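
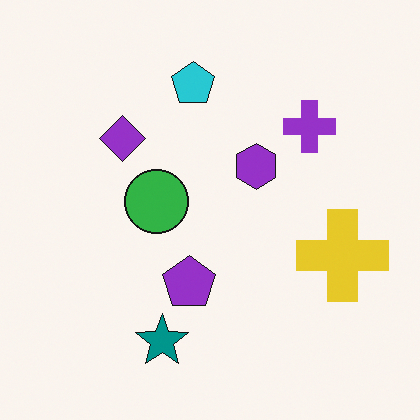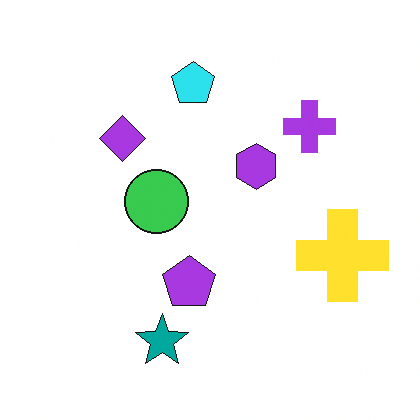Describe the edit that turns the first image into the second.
The image was slightly brightened.

Every pixel — background and shapes alike — is uniformly brightened.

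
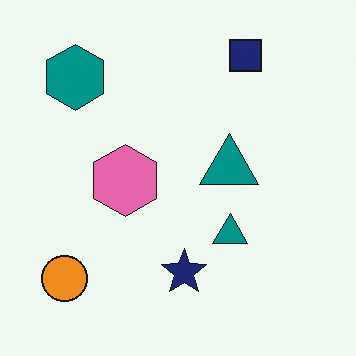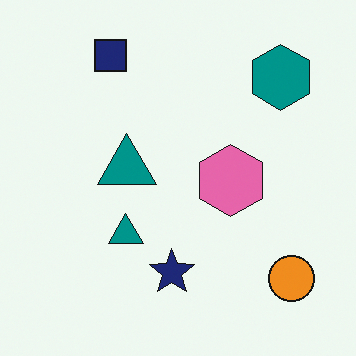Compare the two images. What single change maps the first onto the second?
The image was flipped horizontally (left ↔ right).

The orange circle is in the bottom-left of the first image and the bottom-right of the second — shapes on opposite sides of the vertical midline have swapped in a mirror flip.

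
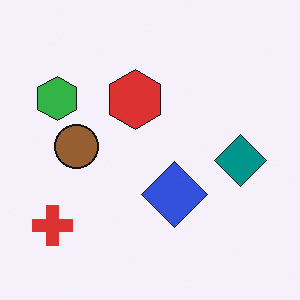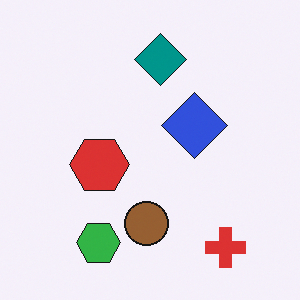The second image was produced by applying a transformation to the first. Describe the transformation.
This is the original image rotated 90° counter-clockwise.

The red cross sits in the bottom-left of the first image and the bottom-right of the second — consistent with a whole-image 90° counter-clockwise rotation.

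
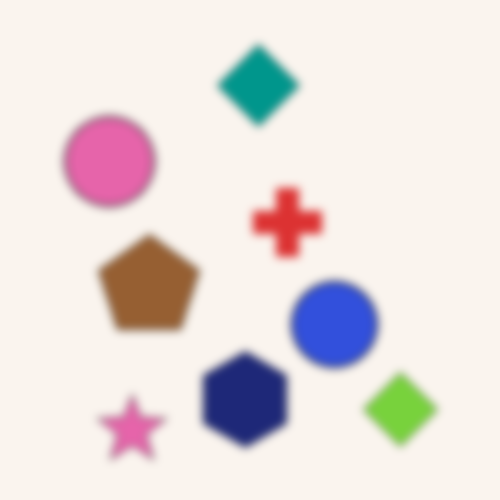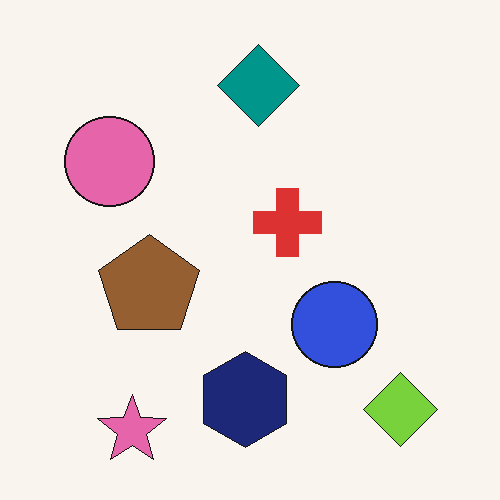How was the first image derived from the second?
This is the original image moderately blurred.

Shape edges and outlines are uniformly softened across the whole image.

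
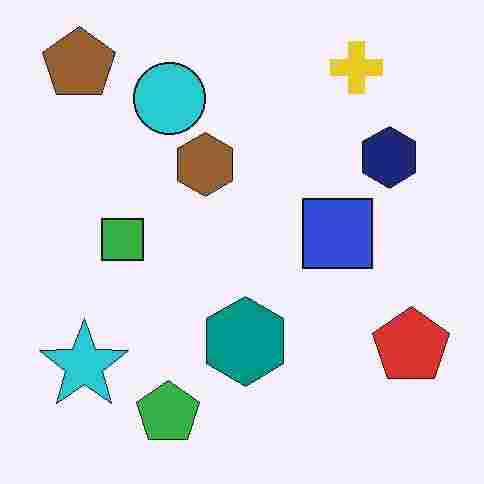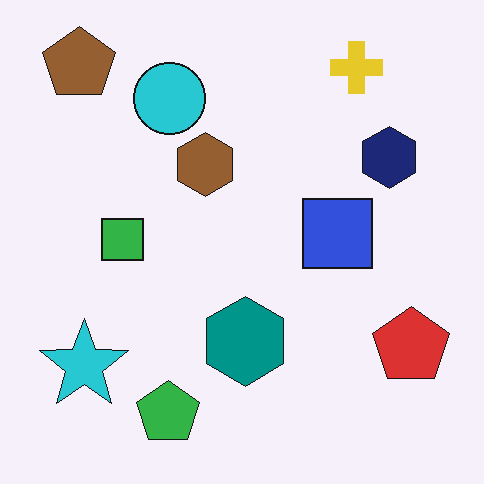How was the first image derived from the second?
Heavily JPEG-compressed with obvious blocking artifacts.

Blocky 8×8 compression artifacts appear around shape edges and the flat background shows ringing — characteristic JPEG degradation.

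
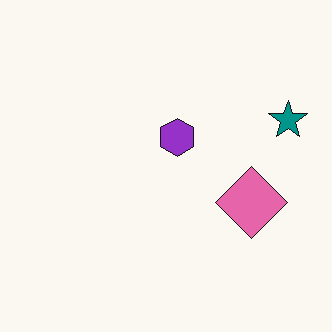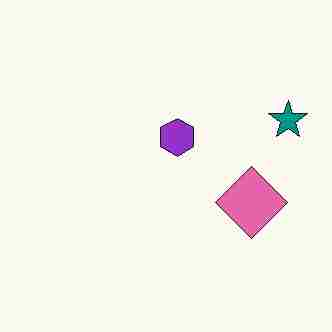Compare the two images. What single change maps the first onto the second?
The image was degraded with heavy JPEG compression.

Blocky 8×8 compression artifacts appear around shape edges and the flat background shows ringing — characteristic JPEG degradation.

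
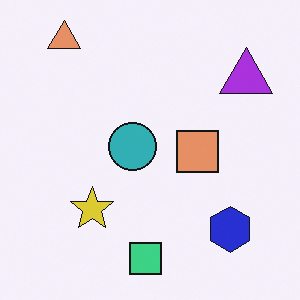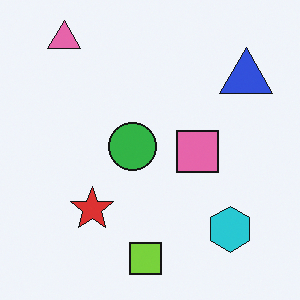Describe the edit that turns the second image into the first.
Hue-shifted slightly.

Every shape's color has rotated by the same amount around the hue wheel — a uniform hue shift.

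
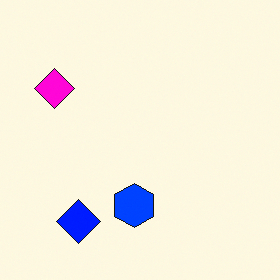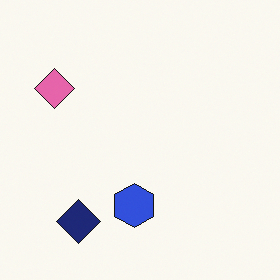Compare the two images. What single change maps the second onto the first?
Heavily oversaturated.

All colors are more vivid — a global saturation change.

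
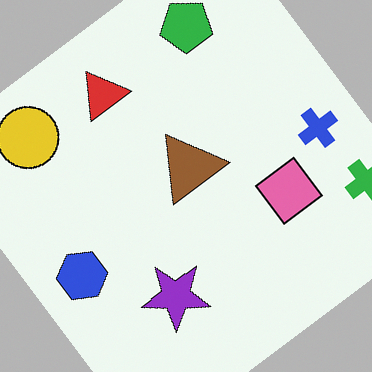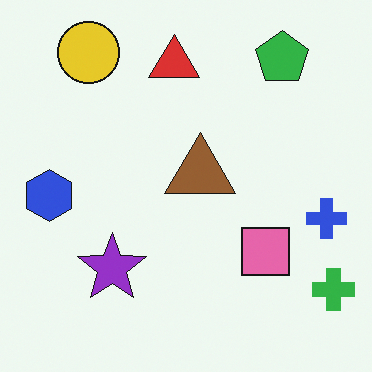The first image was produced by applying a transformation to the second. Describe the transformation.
The transformation is: rotated counter-clockwise by a large amount — several tens of degrees.

Every shape is tilted by the same angle and the image corners show triangular fill wedges — a whole-image rotation by a non-right angle.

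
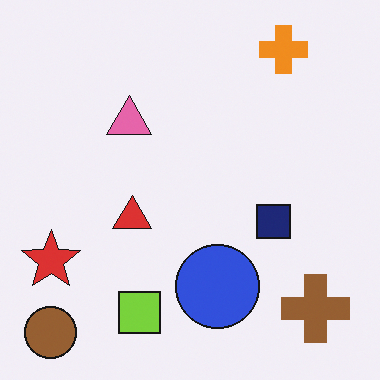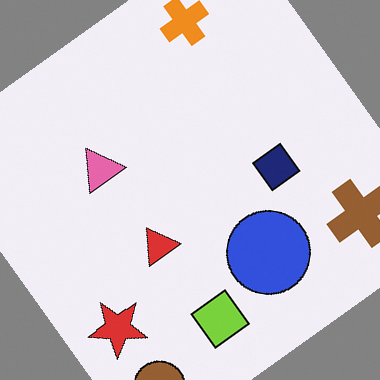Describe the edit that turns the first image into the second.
It was rotated counter-clockwise by a large amount — several tens of degrees.

Every shape is tilted by the same angle and the image corners show triangular fill wedges — a whole-image rotation by a non-right angle.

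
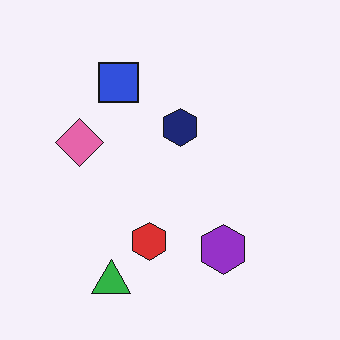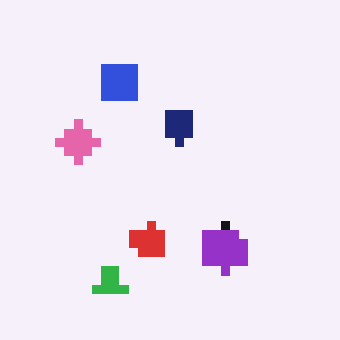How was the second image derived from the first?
It was heavily pixelated into large blocks.

Shapes are reduced to large square blocks; fine edges and outlines are lost — a downscale-then-upscale (mosaic) effect.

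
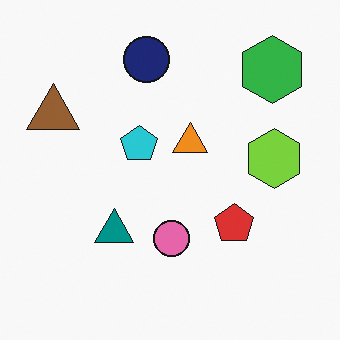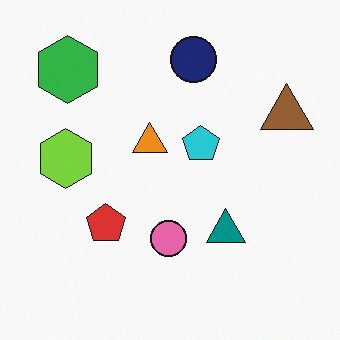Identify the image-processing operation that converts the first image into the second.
The image was flipped horizontally (left ↔ right).

The brown triangle is in the left of the first image and the right of the second — shapes on opposite sides of the vertical midline have swapped in a mirror flip.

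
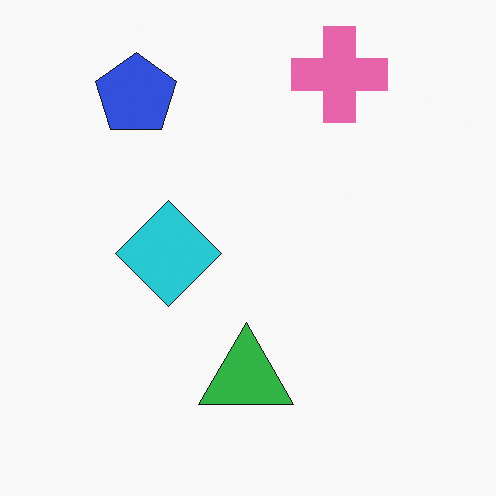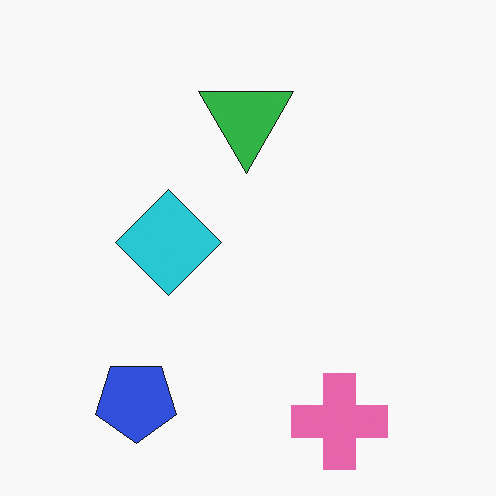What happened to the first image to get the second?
It was flipped vertically (top ↔ bottom).

The pink cross is in the top-right of the first image and the bottom-right of the second — shapes on opposite sides of the horizontal midline have swapped in a mirror flip.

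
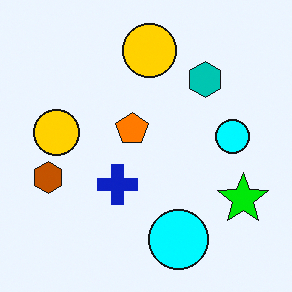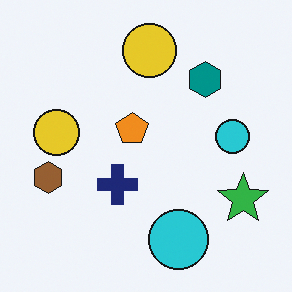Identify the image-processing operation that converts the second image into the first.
It was made much more vivid (saturation change).

All colors are more vivid — a global saturation change.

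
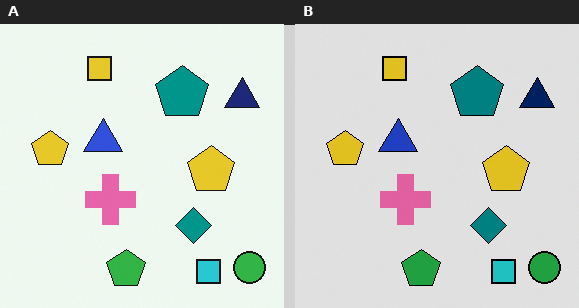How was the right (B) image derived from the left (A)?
The right (B) image is the left (A) moderately posterized.

Each flat color has snapped to a coarser quantized level — most visibly, the near-white background has dropped to a flat grey.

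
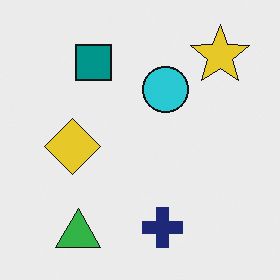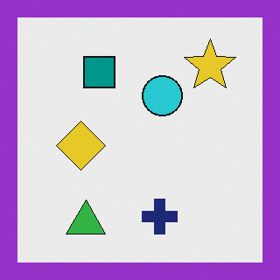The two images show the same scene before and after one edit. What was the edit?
The transformation is: framed with a purple border.

A solid purple frame runs around the edge of the second image, with the content slightly shrunk inside it.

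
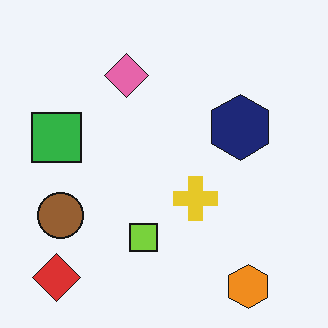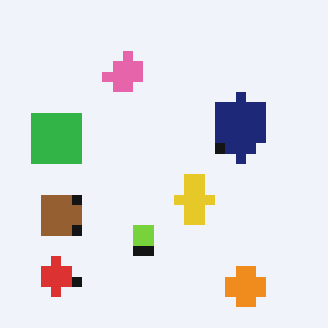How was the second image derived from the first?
Heavily pixelated into large blocks.

Shapes are reduced to large square blocks; fine edges and outlines are lost — a downscale-then-upscale (mosaic) effect.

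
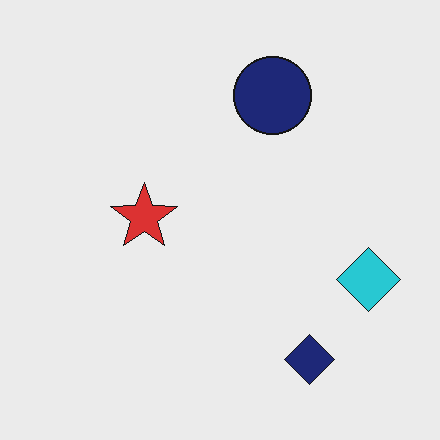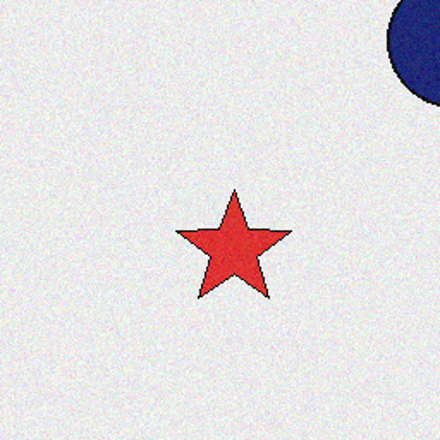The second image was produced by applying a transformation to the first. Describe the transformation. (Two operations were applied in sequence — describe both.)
It was degraded with a light layer of grain, then cropped to a noticeably smaller region and rescaled.

Random speckle covers the whole image, including the flat background. The visible shapes are larger and the field of view is narrower; shapes near the original edges may be partly or wholly outside the frame — a crop-and-rescale.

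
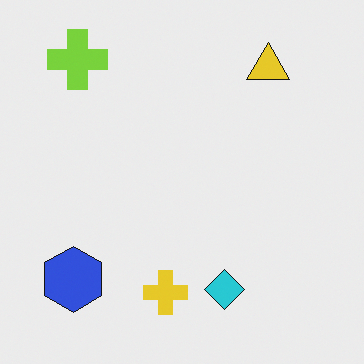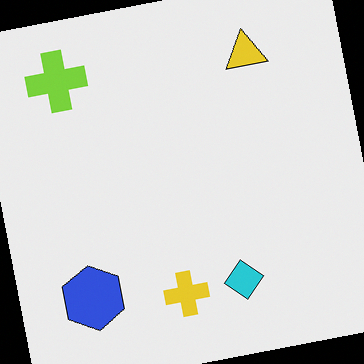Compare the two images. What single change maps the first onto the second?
It was rotated counter-clockwise by a few degrees.

Every shape is tilted by the same angle and the image corners show triangular fill wedges — a whole-image rotation by a non-right angle.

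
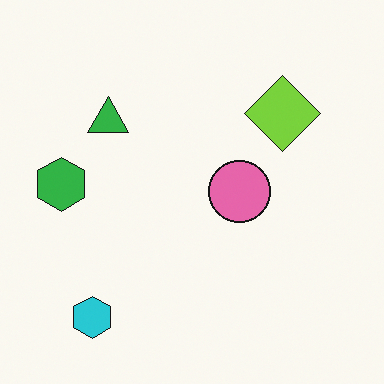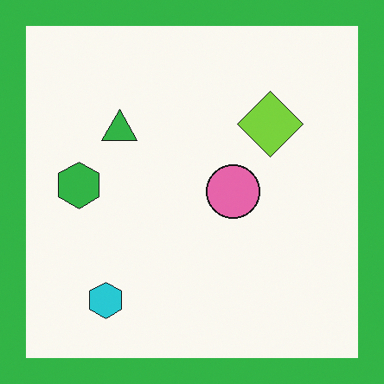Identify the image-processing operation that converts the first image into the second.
Framed with a green border.

A solid green frame runs around the edge of the second image, with the content slightly shrunk inside it.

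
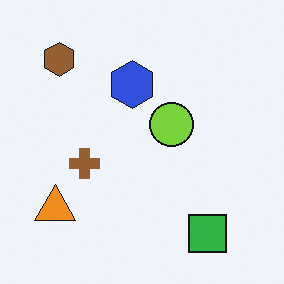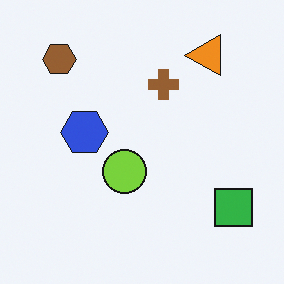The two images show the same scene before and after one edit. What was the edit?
The second image is the first transposed (reflected across the top-left ↔ bottom-right diagonal).

Shapes have swapped their row and column positions — what was in the top-right is now in the bottom-left — a diagonal reflection.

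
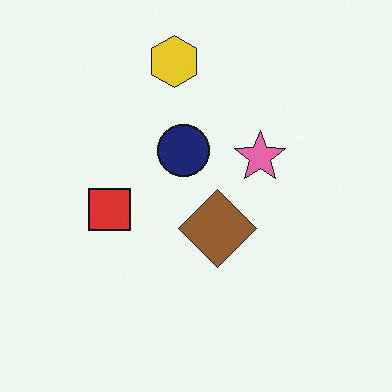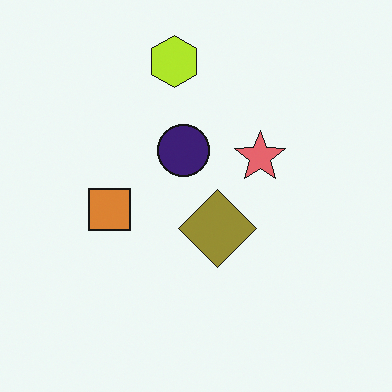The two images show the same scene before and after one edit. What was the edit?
The image was hue-shifted slightly.

Every shape's color has rotated by the same amount around the hue wheel — a uniform hue shift.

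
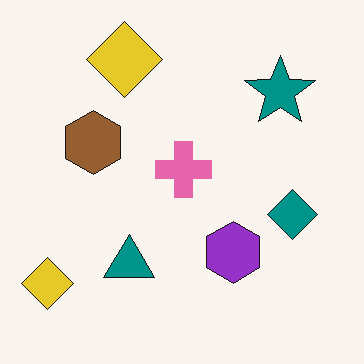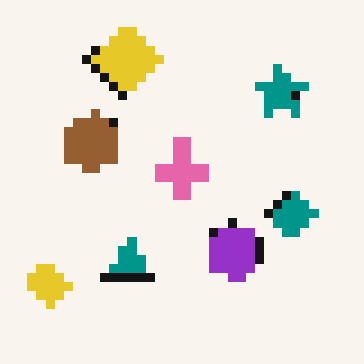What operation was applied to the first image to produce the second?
Heavily pixelated into large blocks.

Shapes are reduced to large square blocks; fine edges and outlines are lost — a downscale-then-upscale (mosaic) effect.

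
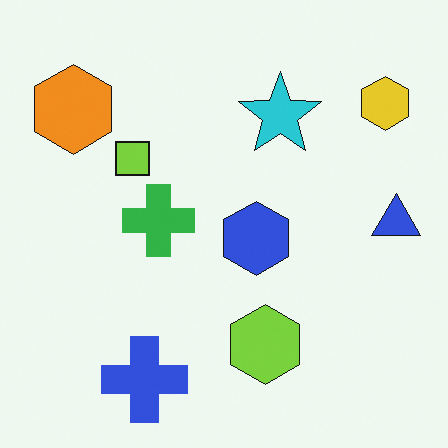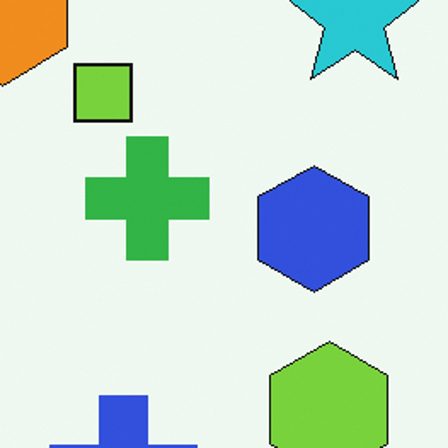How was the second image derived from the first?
Cropped to a noticeably smaller region and rescaled.

The visible shapes are larger and the field of view is narrower; shapes near the original edges may be partly or wholly outside the frame — a crop-and-rescale.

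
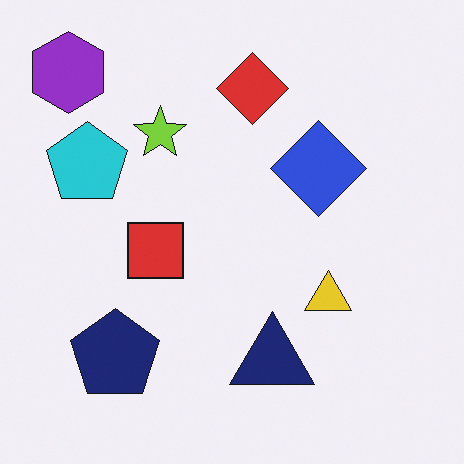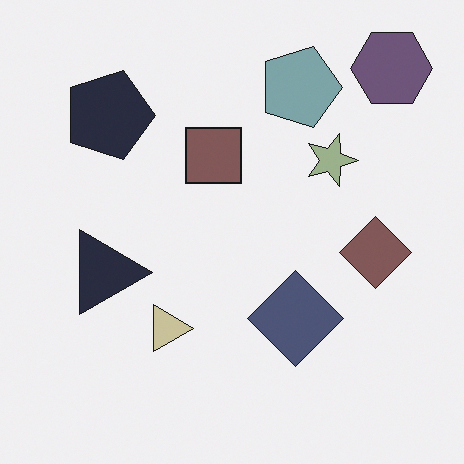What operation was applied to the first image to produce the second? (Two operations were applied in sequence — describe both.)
The transformation is: heavily desaturated, then rotated 90° clockwise.

All colors are more muted and greyish — a global saturation change. The purple hexagon sits in the top-left of the first image and the top-right of the second — consistent with a whole-image 90° clockwise rotation.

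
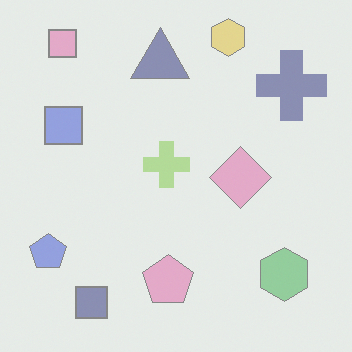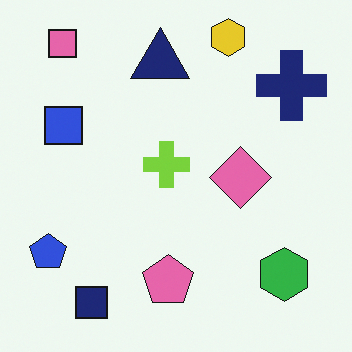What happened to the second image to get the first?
Washed out (contrast reduced).

Tones are pushed toward mid-grey across the whole image — a global contrast change.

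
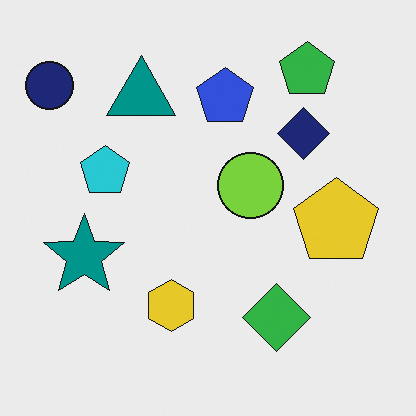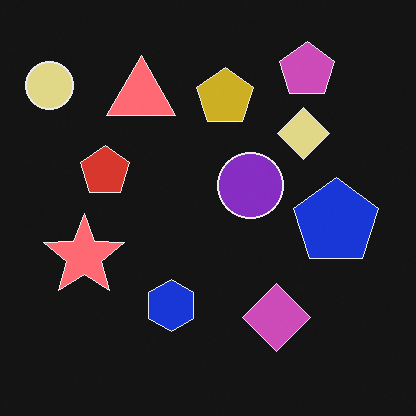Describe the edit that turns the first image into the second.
This is the original image color-inverted (negative).

The light background has become dark and every shape's color is its complement — a photographic negative.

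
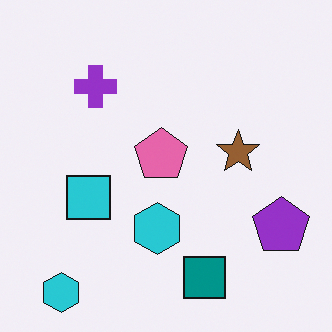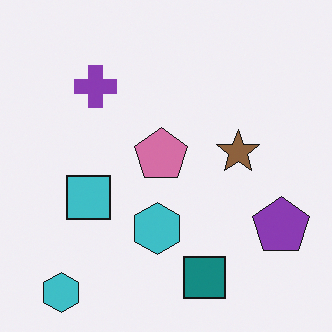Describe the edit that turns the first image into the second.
Slightly desaturated.

All colors are more muted and greyish — a global saturation change.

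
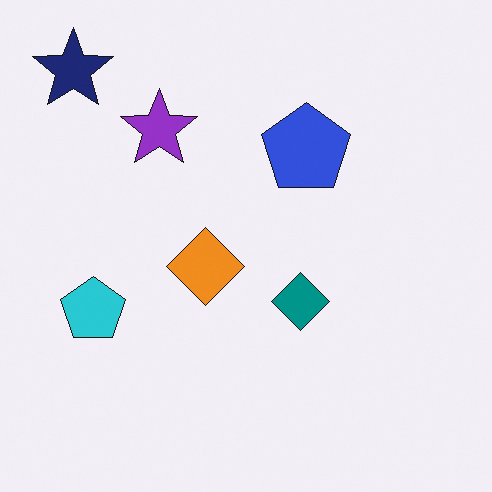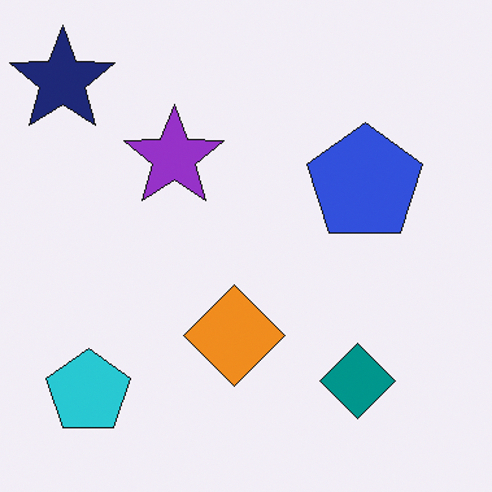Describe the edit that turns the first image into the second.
The transformation is: cropped slightly and scaled back up.

The visible shapes are larger and the field of view is narrower; shapes near the original edges may be partly or wholly outside the frame — a crop-and-rescale.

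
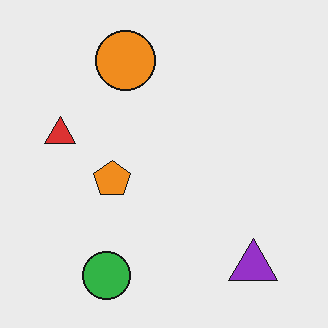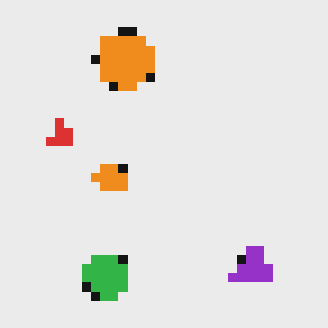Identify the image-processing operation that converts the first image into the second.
It was coarsely pixelated.

Shapes are reduced to large square blocks; fine edges and outlines are lost — a downscale-then-upscale (mosaic) effect.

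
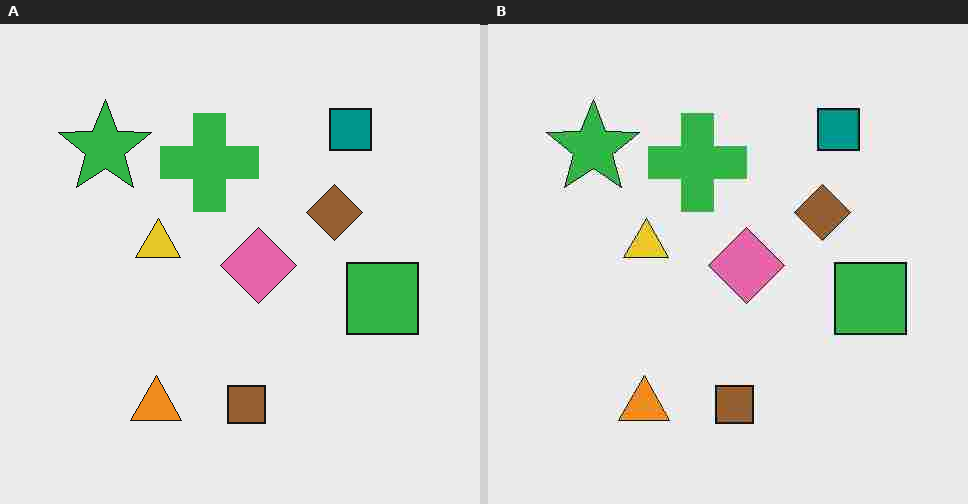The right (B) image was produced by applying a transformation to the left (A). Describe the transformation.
This is the original image heavily JPEG-compressed with obvious blocking artifacts.

Blocky 8×8 compression artifacts appear around shape edges and the flat background shows ringing — characteristic JPEG degradation.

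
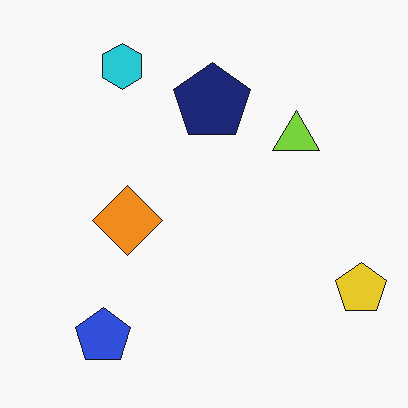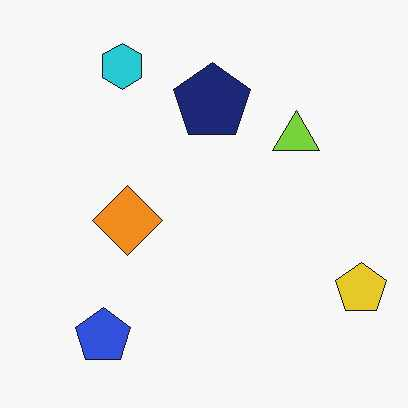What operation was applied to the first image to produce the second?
The second image is the first given moderate JPEG compression.

Blocky 8×8 compression artifacts appear around shape edges and the flat background shows ringing — characteristic JPEG degradation.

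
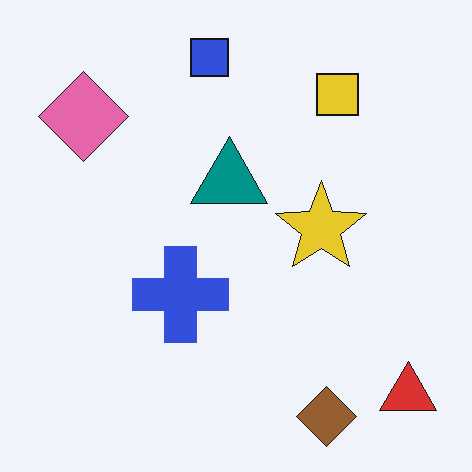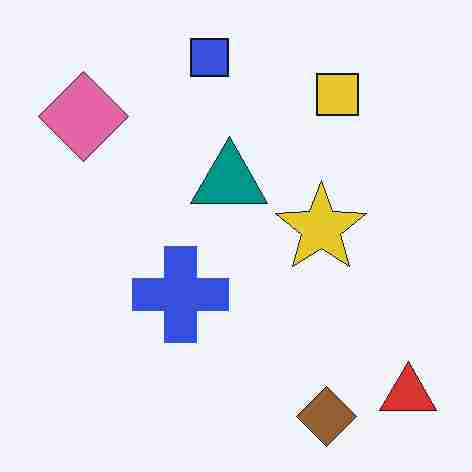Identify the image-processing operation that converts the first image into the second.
Degraded with heavy JPEG compression.

Blocky 8×8 compression artifacts appear around shape edges and the flat background shows ringing — characteristic JPEG degradation.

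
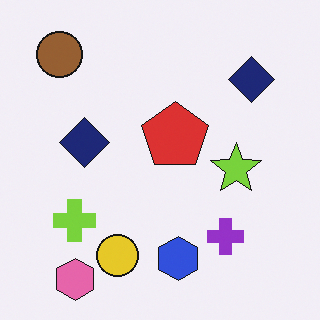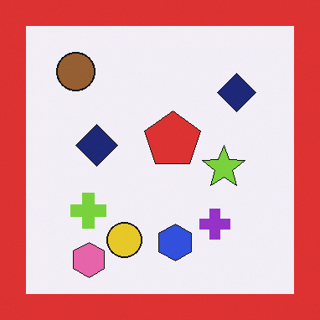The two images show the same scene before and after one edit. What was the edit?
The second image is the first framed with a red border.

A solid red frame runs around the edge of the second image, with the content slightly shrunk inside it.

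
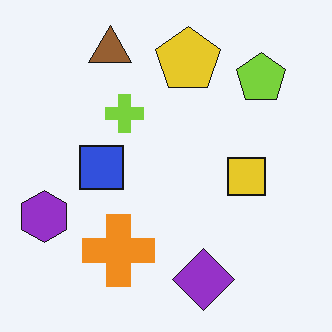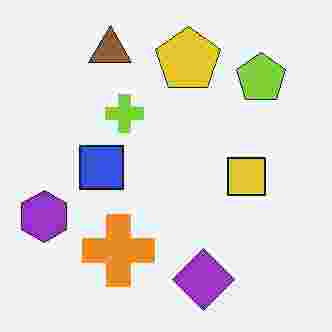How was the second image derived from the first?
This is the original image heavily JPEG-compressed with obvious blocking artifacts.

Blocky 8×8 compression artifacts appear around shape edges and the flat background shows ringing — characteristic JPEG degradation.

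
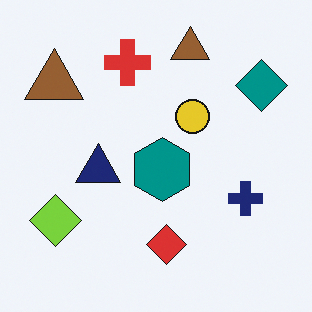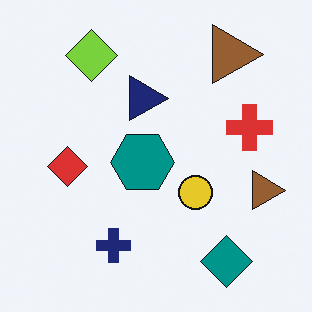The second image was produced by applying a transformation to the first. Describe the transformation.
This is the original image rotated 90° clockwise.

The teal diamond sits in the top-right of the first image and the bottom-right of the second — consistent with a whole-image 90° clockwise rotation.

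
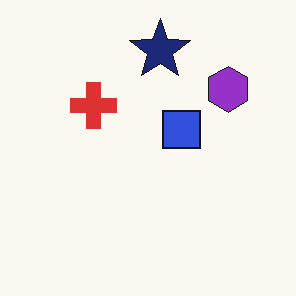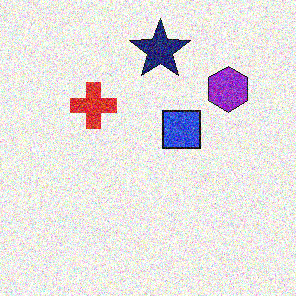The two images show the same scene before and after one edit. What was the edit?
The second image is the first degraded with a thick layer of grain.

Random speckle covers the whole image, including the flat background.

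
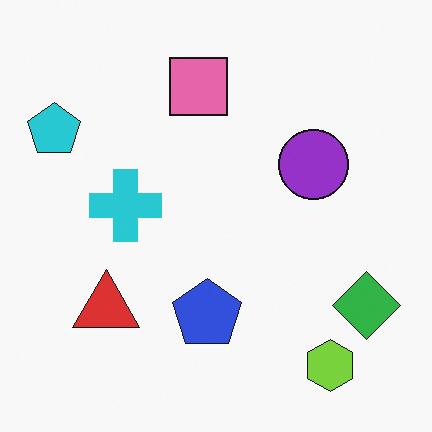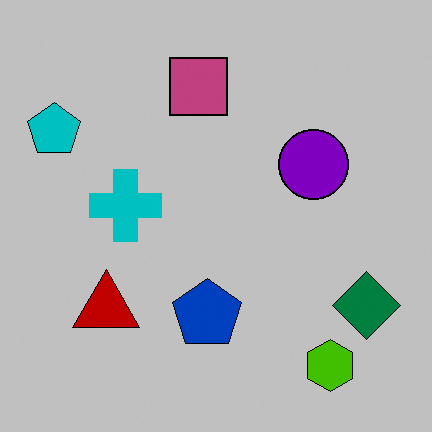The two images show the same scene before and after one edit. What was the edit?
The second image is the first aggressively posterized.

Each flat color has snapped to a coarser quantized level — most visibly, the near-white background has dropped to a flat grey.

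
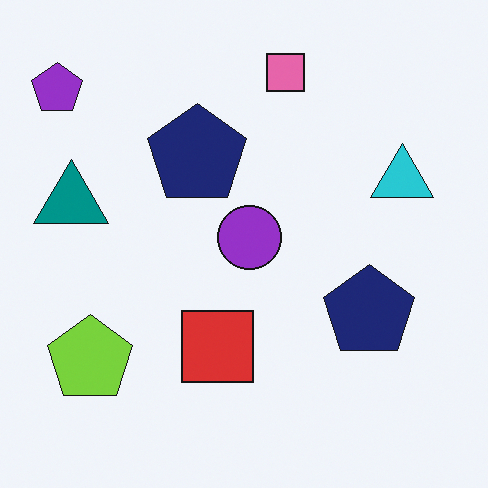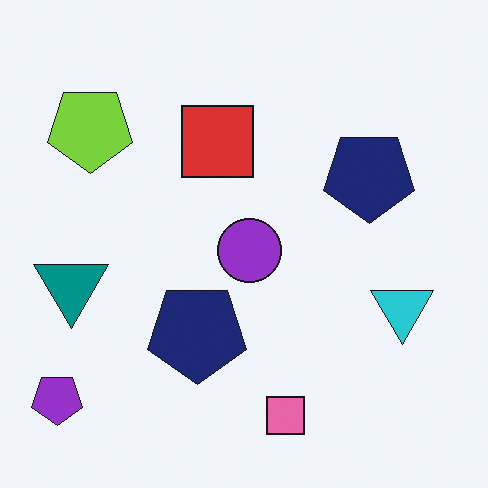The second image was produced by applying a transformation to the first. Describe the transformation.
The image was flipped vertically (top ↔ bottom).

The pink square is in the top of the first image and the bottom of the second — shapes on opposite sides of the horizontal midline have swapped in a mirror flip.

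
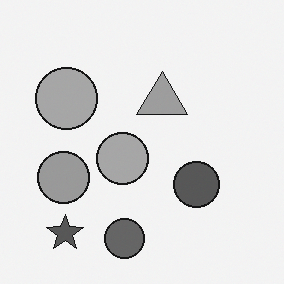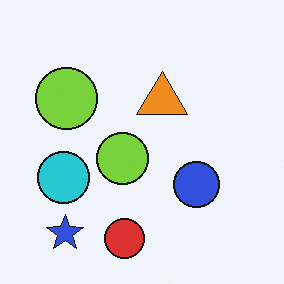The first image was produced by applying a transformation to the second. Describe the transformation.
The transformation is: converted to grayscale.

All color is removed — every shape is now a shade of grey.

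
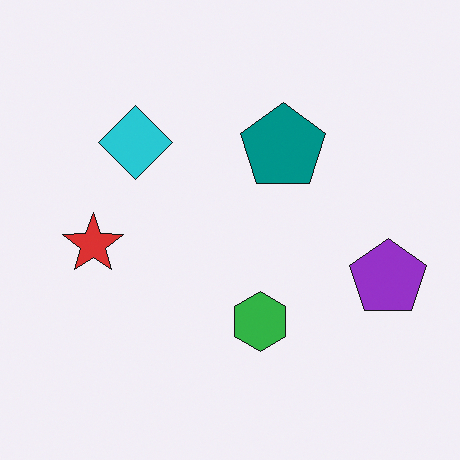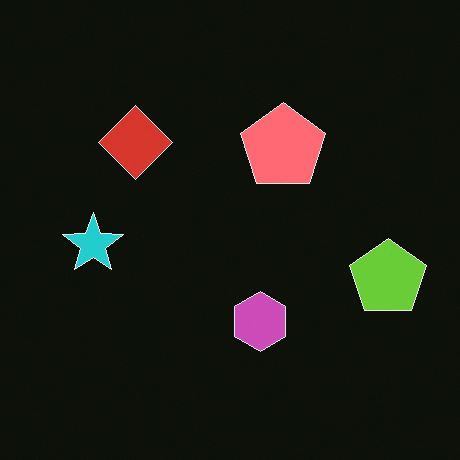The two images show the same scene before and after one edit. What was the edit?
It was color-inverted (negative).

The light background has become dark and every shape's color is its complement — a photographic negative.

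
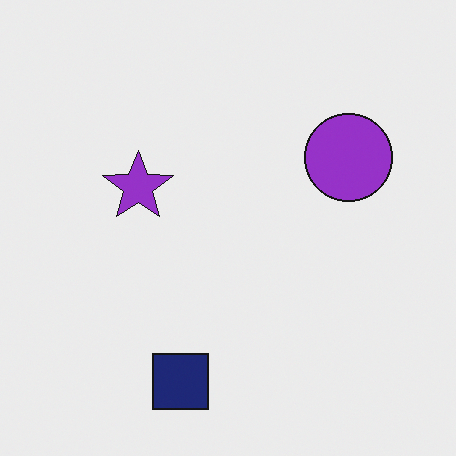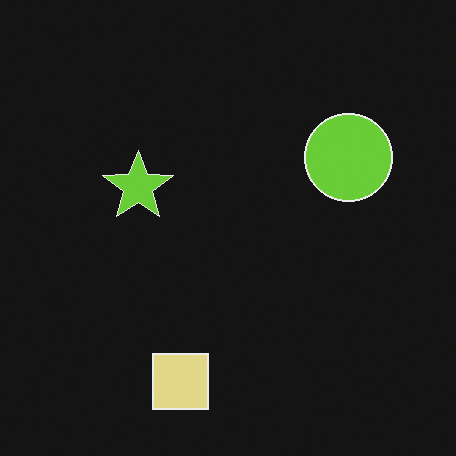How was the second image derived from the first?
It was color-inverted (negative).

The light background has become dark and every shape's color is its complement — a photographic negative.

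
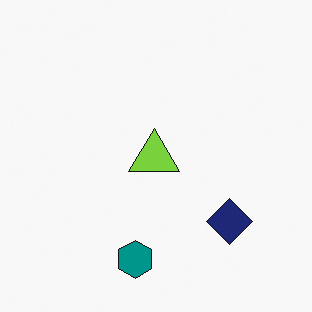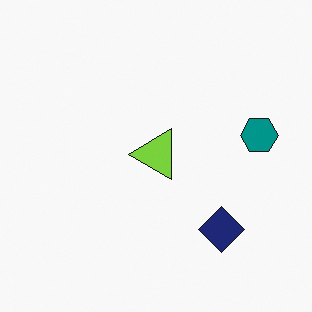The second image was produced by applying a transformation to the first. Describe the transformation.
Transposed (reflected across the top-left ↔ bottom-right diagonal).

Shapes have swapped their row and column positions — what was in the top-right is now in the bottom-left — a diagonal reflection.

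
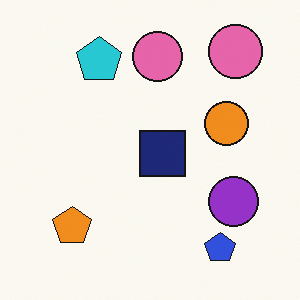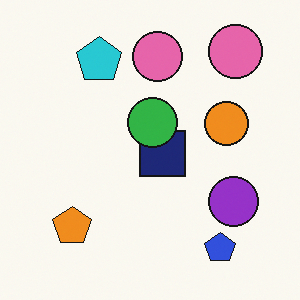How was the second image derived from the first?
The image was overlaid with an additional green circle.

A green circle appears in the second image that is absent from the first.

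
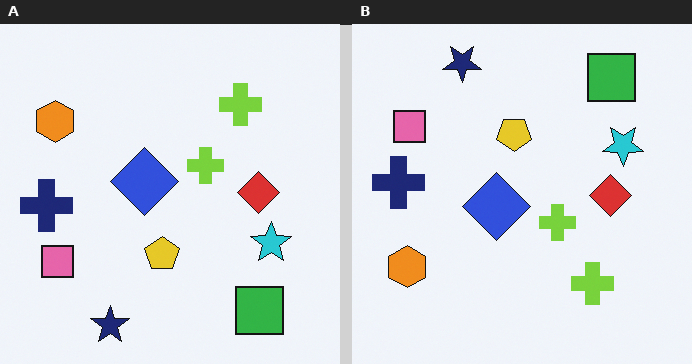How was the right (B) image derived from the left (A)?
The transformation is: flipped vertically (top ↔ bottom).

The navy star is in the bottom-left of the left (A) image and the top-left of the right (B) — shapes on opposite sides of the horizontal midline have swapped in a mirror flip.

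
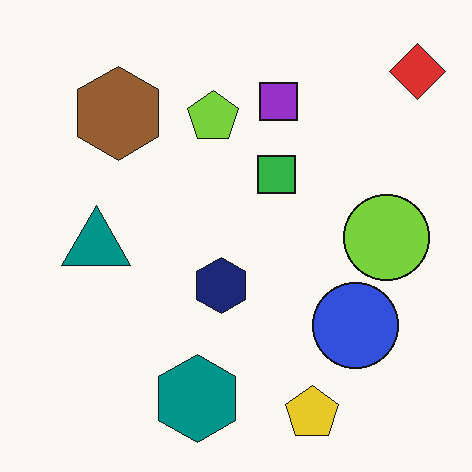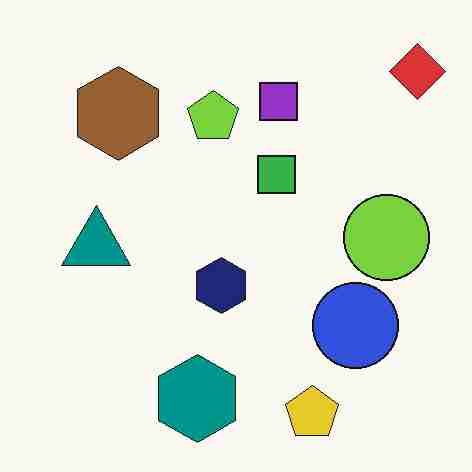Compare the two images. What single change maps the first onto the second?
This is the original image degraded with heavy JPEG compression.

Blocky 8×8 compression artifacts appear around shape edges and the flat background shows ringing — characteristic JPEG degradation.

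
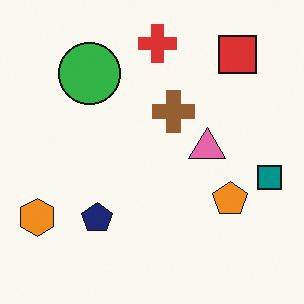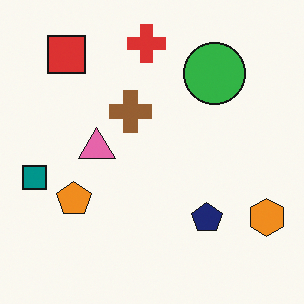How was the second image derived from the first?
This is the original image flipped horizontally (left ↔ right).

The teal square is in the right of the first image and the left of the second — shapes on opposite sides of the vertical midline have swapped in a mirror flip.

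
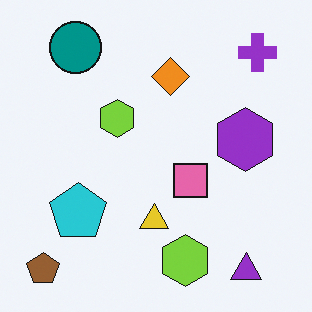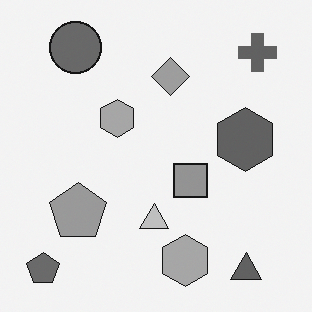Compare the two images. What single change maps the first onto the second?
The image was converted to grayscale.

All color is removed — every shape is now a shade of grey.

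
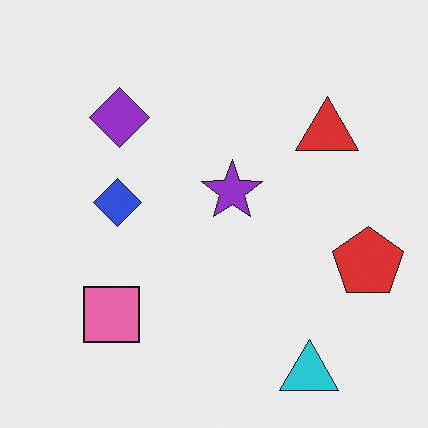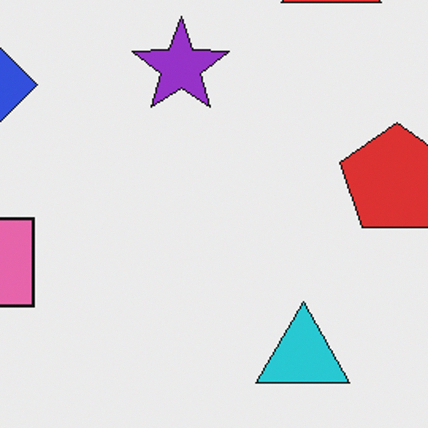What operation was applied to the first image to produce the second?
The second image is the first cropped slightly and scaled back up.

The visible shapes are larger and the field of view is narrower; shapes near the original edges may be partly or wholly outside the frame — a crop-and-rescale.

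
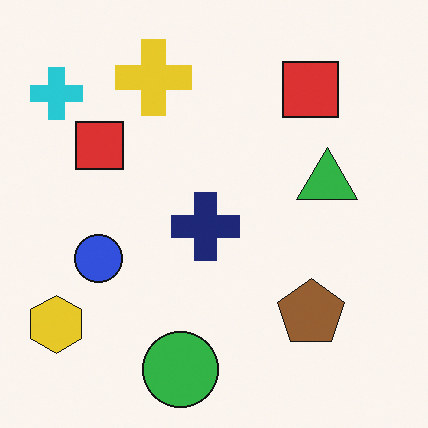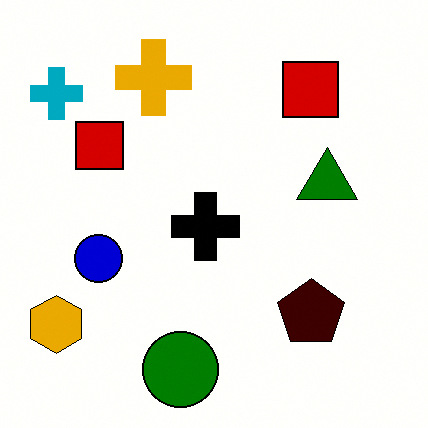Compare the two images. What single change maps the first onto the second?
The transformation is: given much higher contrast.

Tones are pushed away from mid-grey across the whole image — a global contrast change.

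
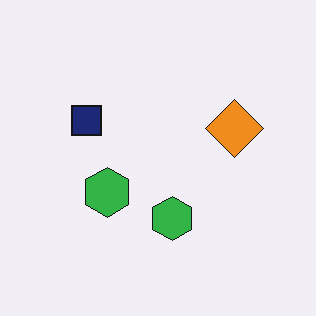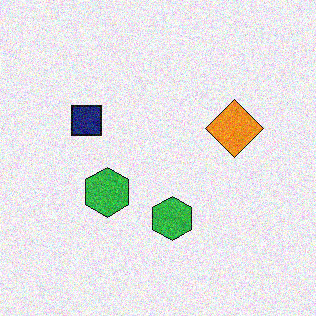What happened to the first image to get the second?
Degraded with moderate additive noise.

Random speckle covers the whole image, including the flat background.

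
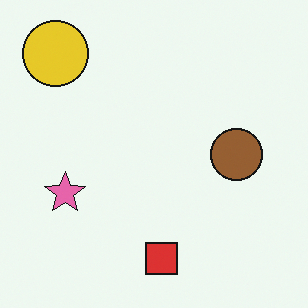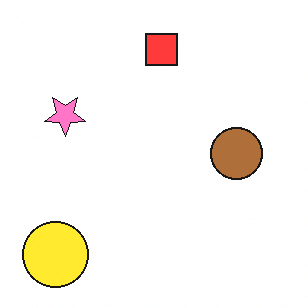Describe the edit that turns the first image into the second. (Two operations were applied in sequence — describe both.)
Flipped vertically (top ↔ bottom), then slightly brightened.

The red square is in the bottom of the first image and the top of the second — shapes on opposite sides of the horizontal midline have swapped in a mirror flip. Every pixel — background and shapes alike — is uniformly brightened.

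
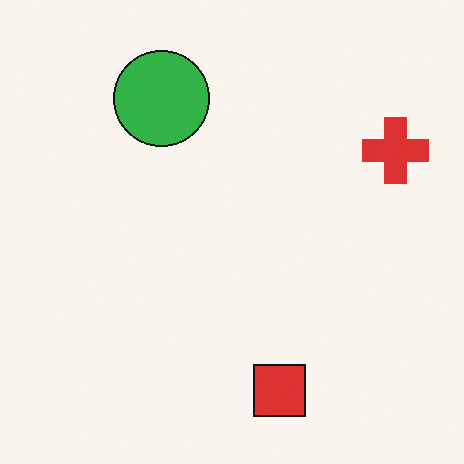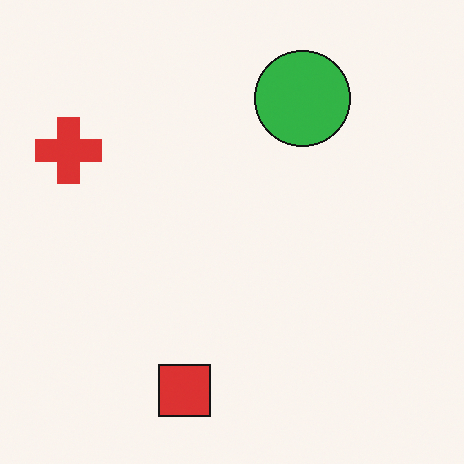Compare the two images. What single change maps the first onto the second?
It was flipped horizontally (left ↔ right).

The red cross is in the top-right of the first image and the top-left of the second — shapes on opposite sides of the vertical midline have swapped in a mirror flip.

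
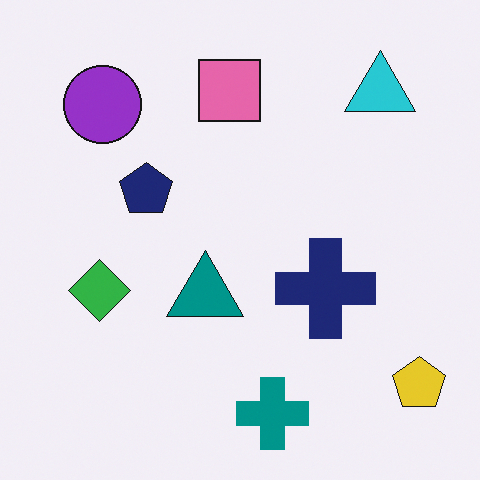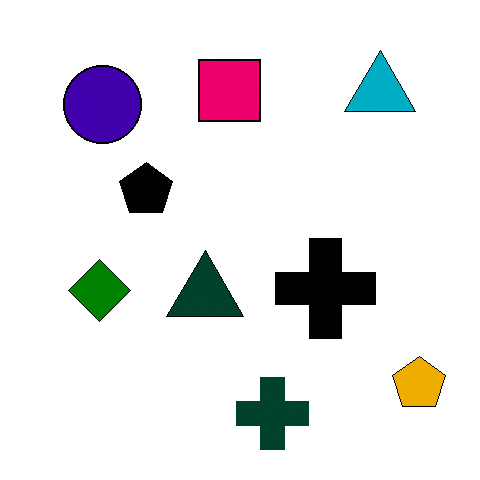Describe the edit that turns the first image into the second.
The second image is the first boosted in contrast.

Tones are pushed away from mid-grey across the whole image — a global contrast change.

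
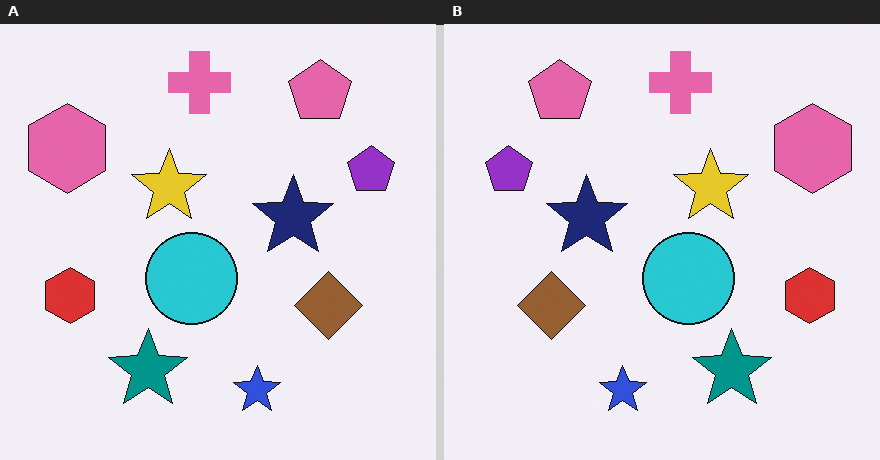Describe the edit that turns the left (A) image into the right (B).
Flipped horizontally (left ↔ right).

The purple pentagon is in the right of the left (A) image and the left of the right (B) — shapes on opposite sides of the vertical midline have swapped in a mirror flip.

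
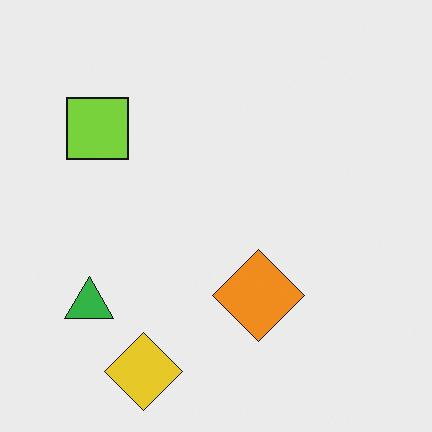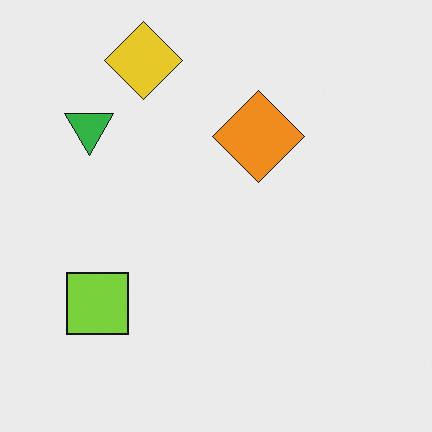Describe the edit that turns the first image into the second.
The second image is the first flipped vertically (top ↔ bottom).

The yellow diamond is in the bottom-left of the first image and the top-left of the second — shapes on opposite sides of the horizontal midline have swapped in a mirror flip.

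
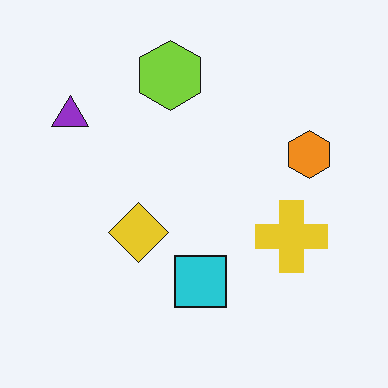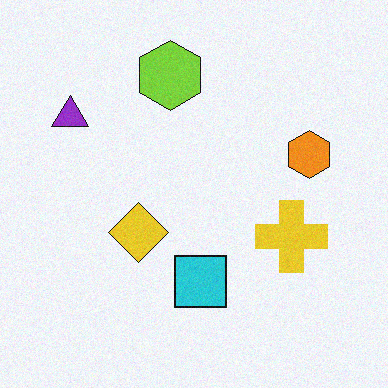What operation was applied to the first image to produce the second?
The second image is the first degraded with light additive noise.

Random speckle covers the whole image, including the flat background.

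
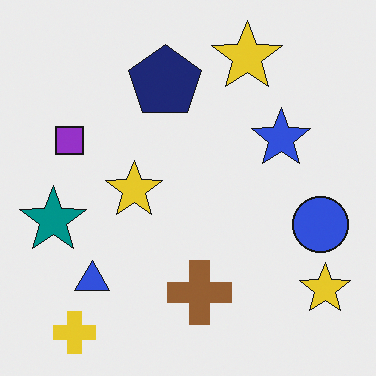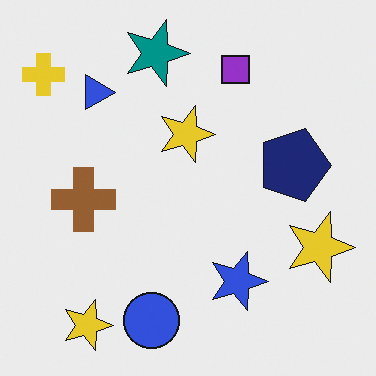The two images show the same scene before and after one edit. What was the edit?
It was rotated 90° clockwise.

The yellow cross sits in the bottom-left of the first image and the top-left of the second — consistent with a whole-image 90° clockwise rotation.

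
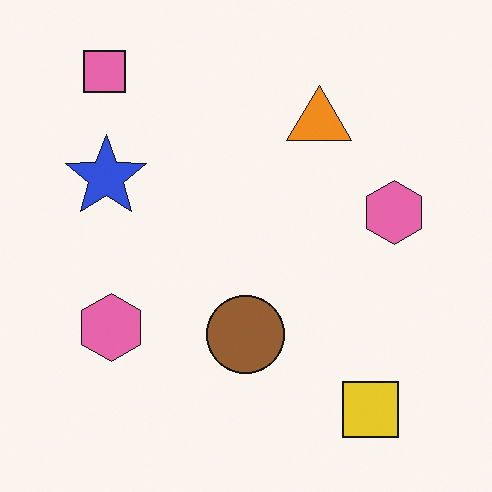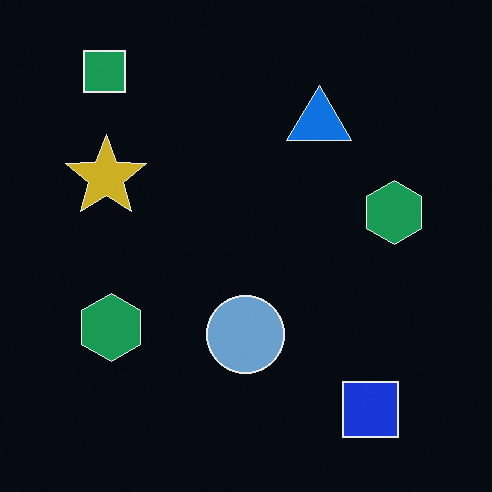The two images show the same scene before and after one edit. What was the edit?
It was color-inverted (negative).

The light background has become dark and every shape's color is its complement — a photographic negative.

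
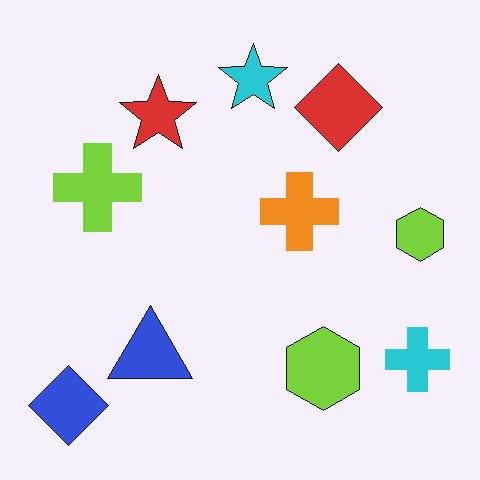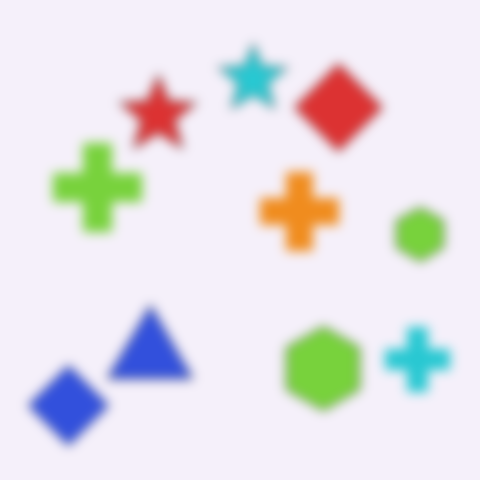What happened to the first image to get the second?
It was heavily blurred.

Shape edges and outlines are uniformly softened across the whole image.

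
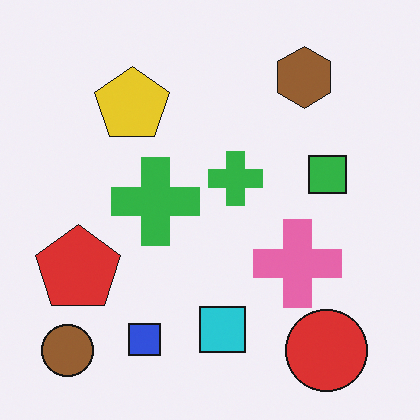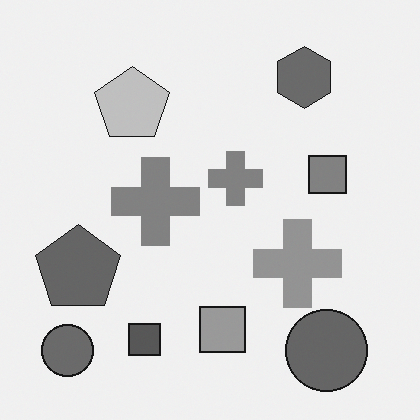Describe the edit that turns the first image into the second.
Converted to grayscale.

All color is removed — every shape is now a shade of grey.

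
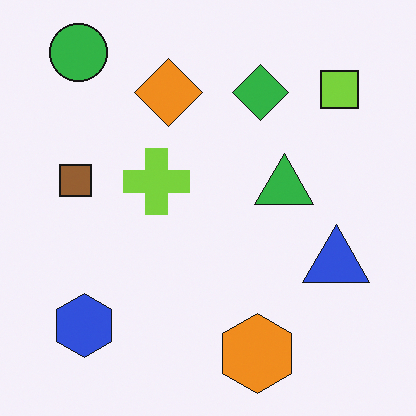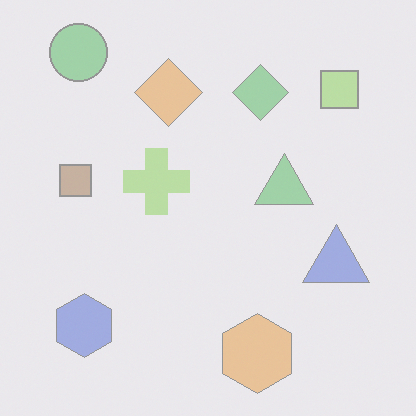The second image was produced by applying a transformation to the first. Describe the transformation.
The second image is the first given much lower contrast.

Tones are pushed toward mid-grey across the whole image — a global contrast change.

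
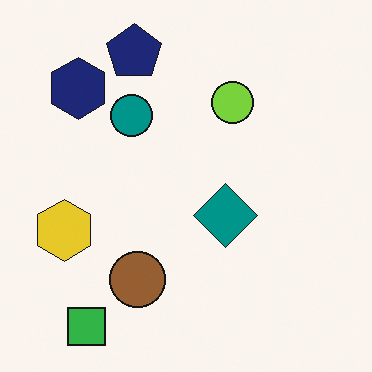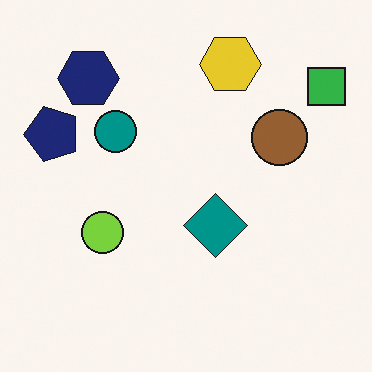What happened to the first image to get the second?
The image was transposed (reflected across the top-left ↔ bottom-right diagonal).

Shapes have swapped their row and column positions — what was in the top-right is now in the bottom-left — a diagonal reflection.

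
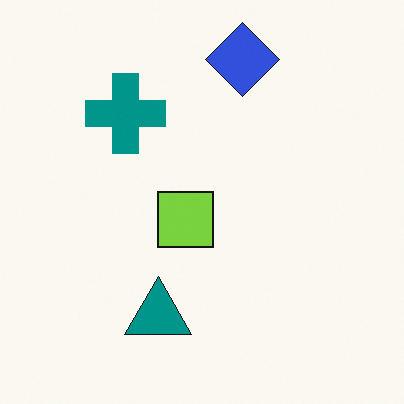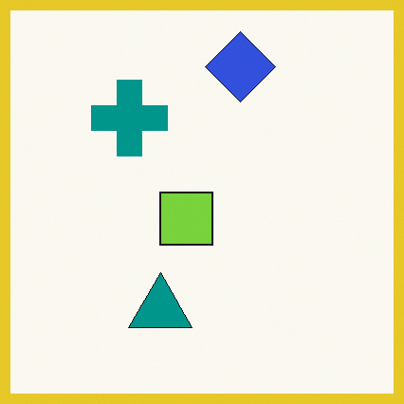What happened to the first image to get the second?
It was framed with a yellow border.

A solid yellow frame runs around the edge of the second image, with the content slightly shrunk inside it.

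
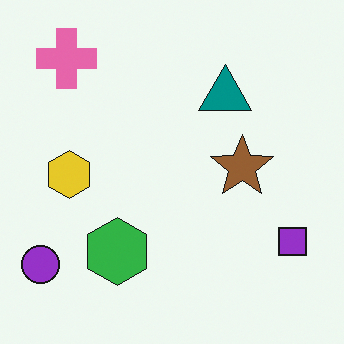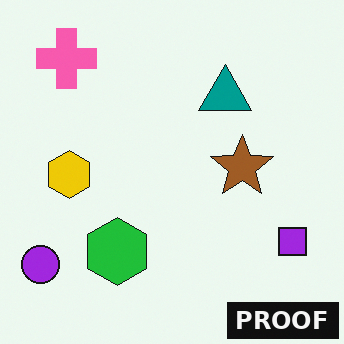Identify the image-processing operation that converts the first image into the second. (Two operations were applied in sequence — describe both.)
The image was slightly oversaturated, then watermarked with the text "PROOF" in the lower-right corner.

All colors are more vivid — a global saturation change. A dark label reading "PROOF" appears in the lower-right corner.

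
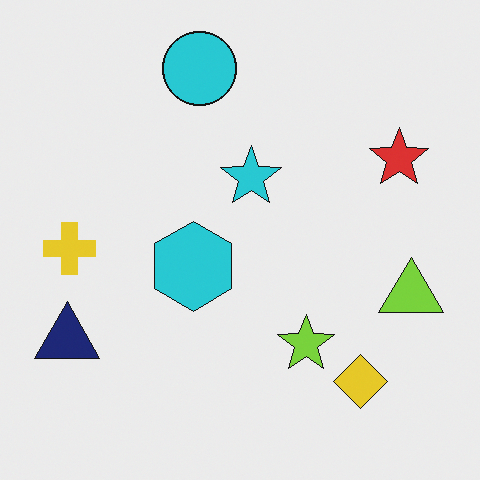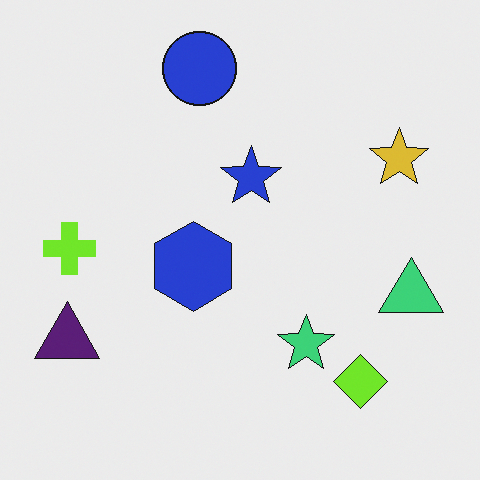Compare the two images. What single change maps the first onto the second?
It was hue-shifted by a small amount.

Every shape's color has rotated by the same amount around the hue wheel — a uniform hue shift.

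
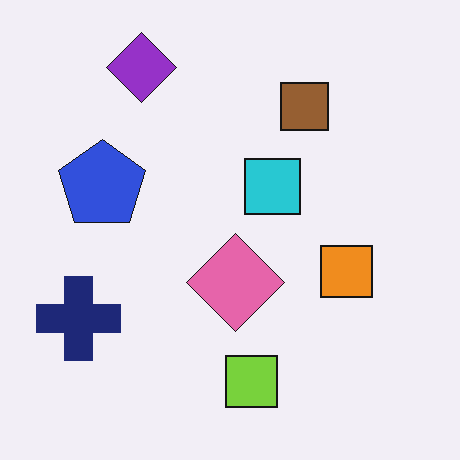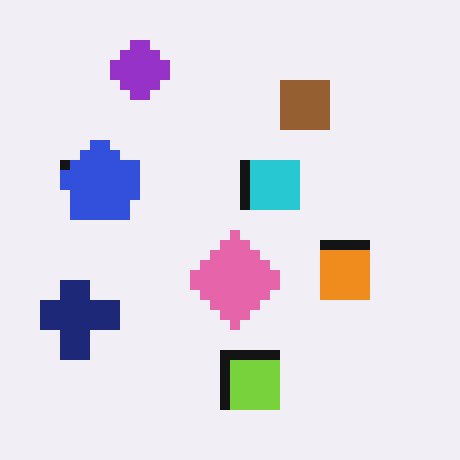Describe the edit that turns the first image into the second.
The second image is the first coarsely pixelated.

Shapes are reduced to large square blocks; fine edges and outlines are lost — a downscale-then-upscale (mosaic) effect.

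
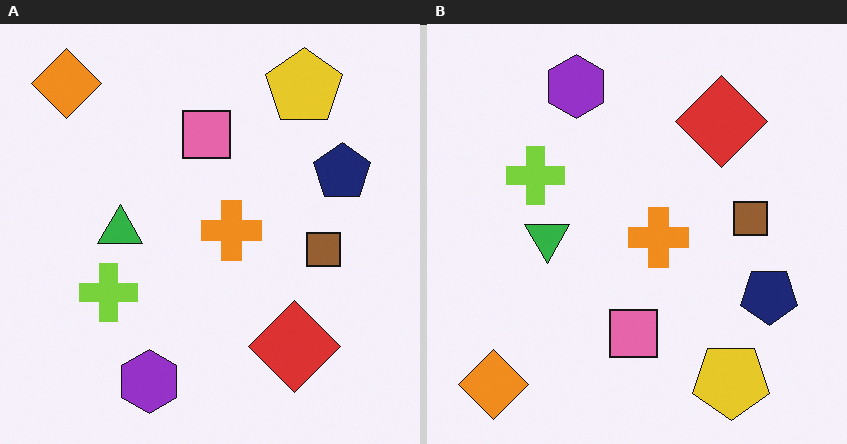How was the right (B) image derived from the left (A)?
It was flipped vertically (top ↔ bottom).

The orange diamond is in the top-left of the left (A) image and the bottom-left of the right (B) — shapes on opposite sides of the horizontal midline have swapped in a mirror flip.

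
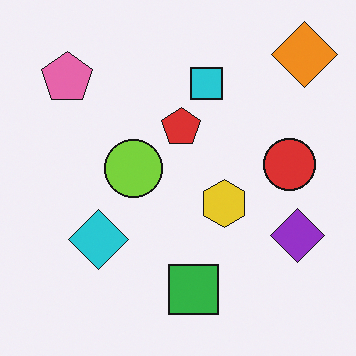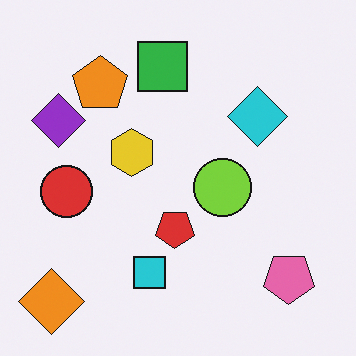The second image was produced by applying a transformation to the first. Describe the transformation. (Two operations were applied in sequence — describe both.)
The second image is the first rotated 180°, then overlaid with an additional orange pentagon.

The orange diamond sits in the top-right of the first image and the bottom-left of the second — consistent with a whole-image 180° rotation. An orange pentagon appears in the second image that is absent from the first.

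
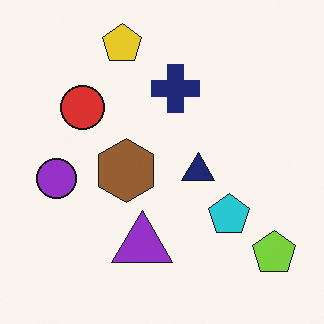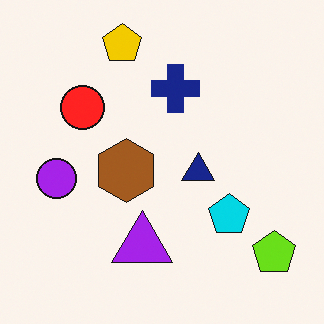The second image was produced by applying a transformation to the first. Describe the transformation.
Slightly oversaturated.

All colors are more vivid — a global saturation change.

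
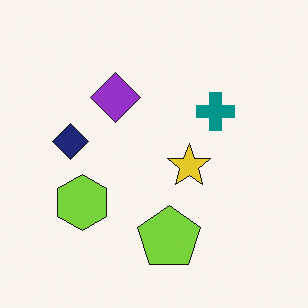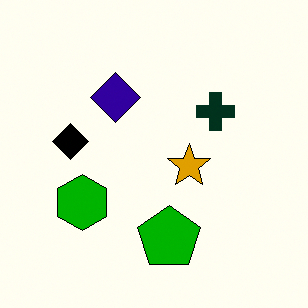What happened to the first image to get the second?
It was given much higher contrast.

Tones are pushed away from mid-grey across the whole image — a global contrast change.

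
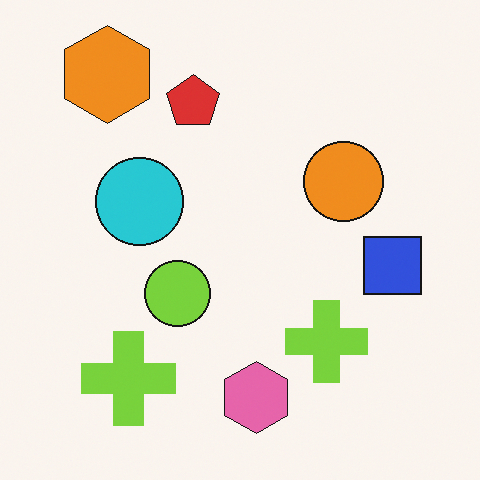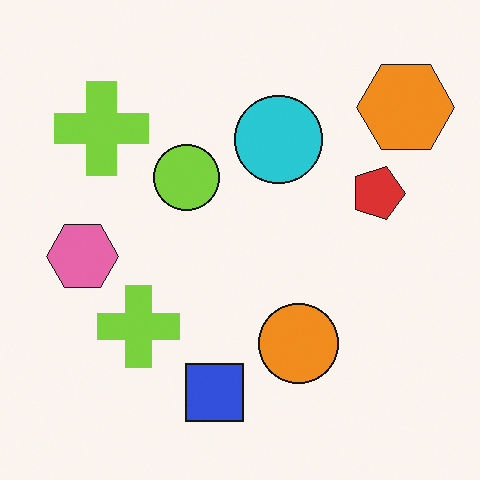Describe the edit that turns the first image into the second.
Rotated 90° clockwise.

The orange hexagon sits in the top-left of the first image and the top-right of the second — consistent with a whole-image 90° clockwise rotation.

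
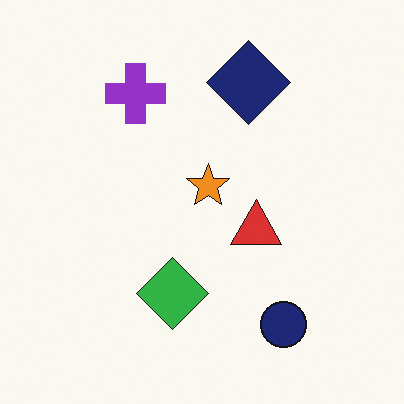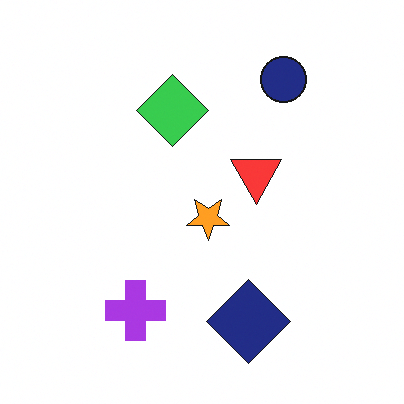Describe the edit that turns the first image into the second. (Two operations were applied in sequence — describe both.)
The transformation is: slightly brightened, then flipped vertically (top ↔ bottom).

Every pixel — background and shapes alike — is uniformly brightened. The navy circle is in the bottom-right of the first image and the top-right of the second — shapes on opposite sides of the horizontal midline have swapped in a mirror flip.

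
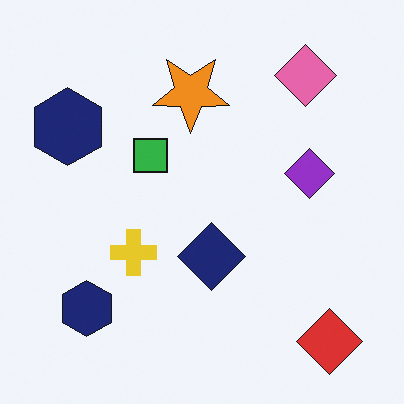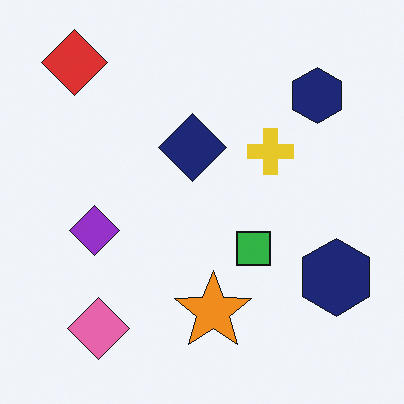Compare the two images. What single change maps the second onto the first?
The image was rotated 180°.

The red diamond sits in the top-left of the second image and the bottom-right of the first — consistent with a whole-image 180° rotation.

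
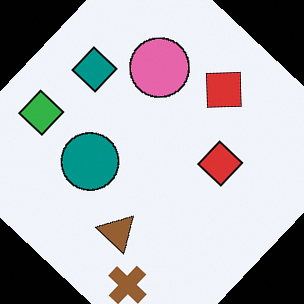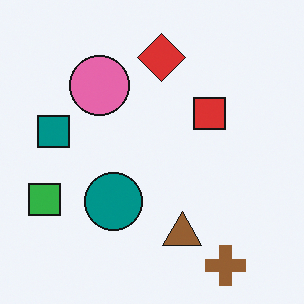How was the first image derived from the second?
The transformation is: rotated clockwise by a large amount — several tens of degrees.

Every shape is tilted by the same angle and the image corners show triangular fill wedges — a whole-image rotation by a non-right angle.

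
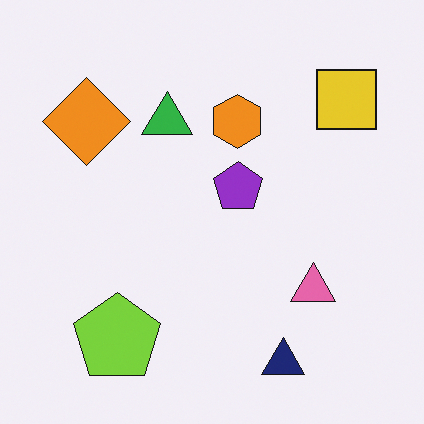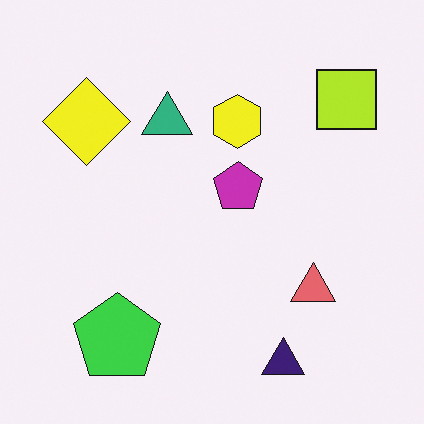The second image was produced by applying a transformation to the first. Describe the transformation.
Hue-shifted by a small amount.

Every shape's color has rotated by the same amount around the hue wheel — a uniform hue shift.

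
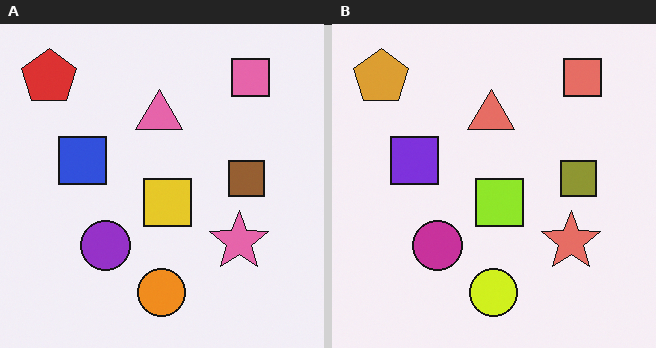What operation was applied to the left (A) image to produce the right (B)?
The right (B) image is the left (A) hue-shifted slightly.

Every shape's color has rotated by the same amount around the hue wheel — a uniform hue shift.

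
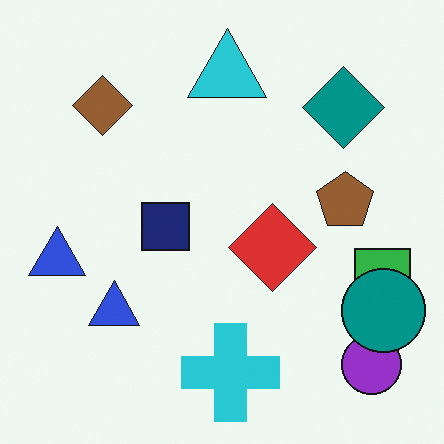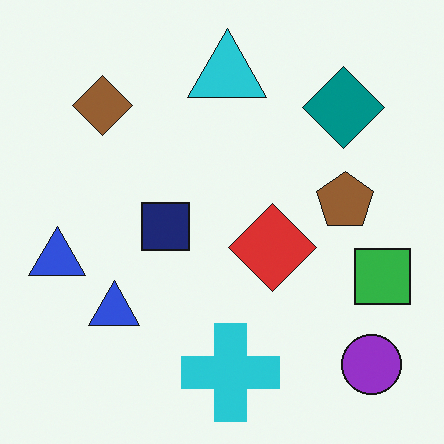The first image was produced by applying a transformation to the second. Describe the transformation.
This is the original image overlaid with an additional teal circle.

A teal circle appears in the first image that is absent from the second.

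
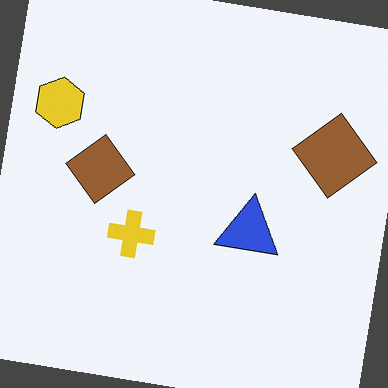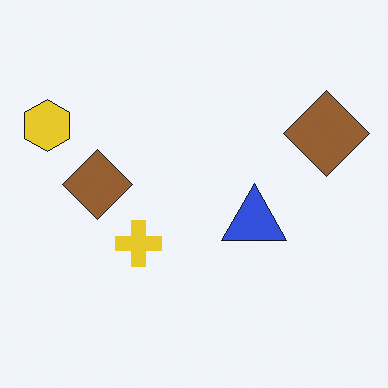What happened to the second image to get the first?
The image was rotated clockwise by a few degrees.

Every shape is tilted by the same angle and the image corners show triangular fill wedges — a whole-image rotation by a non-right angle.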